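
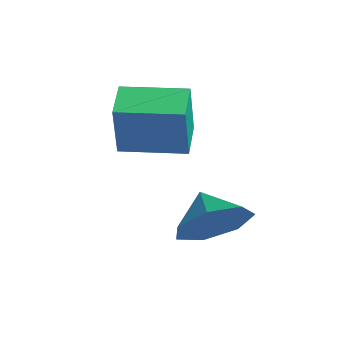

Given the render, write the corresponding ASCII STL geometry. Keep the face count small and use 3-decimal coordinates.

solid 
facet normal -0.572 -0.819 -0.040
outer loop
vertex -2.778 -2.555 1.783
vertex -3.707 -1.914 1.938
vertex -2.927 -2.37 0.13
endloop
endfacet
facet normal 0.816 -0.562 -0.136
outer loop
vertex -1.893 -0.886 0.202
vertex -2.778 -2.555 1.783
vertex -2.927 -2.37 0.13
endloop
endfacet
facet normal -0.572 -0.820 -0.040
outer loop
vertex -2.927 -2.37 0.13
vertex -3.707 -1.914 1.938
vertex -3.857 -1.729 0.285
endloop
endfacet
facet normal -0.089 0.110 -0.990
outer loop
vertex -3.857 -1.729 0.285
vertex -1.893 -0.886 0.202
vertex -2.927 -2.37 0.13
endloop
endfacet
facet normal 0.089 -0.110 0.990
outer loop
vertex -2.778 -2.555 1.783
vertex -2.673 -0.43 2.01
vertex -3.707 -1.914 1.938
endloop
endfacet
facet normal 0.816 -0.562 -0.137
outer loop
vertex -1.743 -1.071 1.855
vertex -2.778 -2.555 1.783
vertex -1.893 -0.886 0.202
endloop
endfacet
facet normal 0.089 -0.110 0.990
outer loop
vertex -1.743 -1.071 1.855
vertex -2.673 -0.43 2.01
vertex -2.778 -2.555 1.783
endloop
endfacet
facet normal -0.816 0.562 0.137
outer loop
vertex -3.707 -1.914 1.938
vertex -2.673 -0.43 2.01
vertex -3.857 -1.729 0.285
endloop
endfacet
facet normal -0.089 0.110 -0.990
outer loop
vertex -2.822 -0.245 0.357
vertex -1.893 -0.886 0.202
vertex -3.857 -1.729 0.285
endloop
endfacet
facet normal -0.816 0.562 0.136
outer loop
vertex -3.857 -1.729 0.285
vertex -2.673 -0.43 2.01
vertex -2.822 -0.245 0.357
endloop
endfacet
facet normal 0.572 0.819 0.040
outer loop
vertex -2.822 -0.245 0.357
vertex -1.743 -1.071 1.855
vertex -1.893 -0.886 0.202
endloop
endfacet
facet normal 0.572 0.820 0.040
outer loop
vertex -2.673 -0.43 2.01
vertex -1.743 -1.071 1.855
vertex -2.822 -0.245 0.357
endloop
endfacet
facet normal 0.895 -0.122 -0.428
outer loop
vertex 0.189 -1.519 -0.297
vertex -0.188 -1.097 -1.206
vertex 0.275 -0.598 -0.38
endloop
endfacet
facet normal -0.262 0.111 0.959
outer loop
vertex 0.189 -1.519 -0.297
vertex 0.275 -0.598 -0.38
vertex -1.172 -0.963 -0.734
endloop
endfacet
facet normal 0.896 -0.123 -0.428
outer loop
vertex 0.275 -0.598 -0.38
vertex -0.188 -1.097 -1.206
vertex 0.013 -0.053 -1.085
endloop
endfacet
facet normal -0.332 0.683 0.651
outer loop
vertex 0.275 -0.598 -0.38
vertex 0.013 -0.053 -1.085
vertex -1.172 -0.963 -0.734
endloop
endfacet
facet normal 0.895 -0.123 -0.429
outer loop
vertex 0.013 -0.053 -1.085
vertex -0.188 -1.097 -1.206
vertex -0.401 -0.295 -1.88
endloop
endfacet
facet normal -0.595 0.801 0.066
outer loop
vertex 0.013 -0.053 -1.085
vertex -0.401 -0.295 -1.88
vertex -1.172 -0.963 -0.734
endloop
endfacet
facet normal 0.895 -0.122 -0.428
outer loop
vertex -0.401 -0.295 -1.88
vertex -0.188 -1.097 -1.206
vertex -0.654 -1.14 -2.168
endloop
endfacet
facet normal -0.855 0.377 -0.355
outer loop
vertex -0.401 -0.295 -1.88
vertex -0.654 -1.14 -2.168
vertex -1.172 -0.963 -0.734
endloop
endfacet
facet normal 0.895 -0.122 -0.428
outer loop
vertex -0.654 -1.14 -2.168
vertex -0.188 -1.097 -1.206
vertex -0.556 -1.954 -1.731
endloop
endfacet
facet normal -0.916 -0.270 -0.297
outer loop
vertex -0.654 -1.14 -2.168
vertex -0.556 -1.954 -1.731
vertex -1.172 -0.963 -0.734
endloop
endfacet
facet normal 0.895 -0.122 -0.429
outer loop
vertex -0.556 -1.954 -1.731
vertex -0.188 -1.097 -1.206
vertex -0.18 -2.122 -0.898
endloop
endfacet
facet normal -0.731 -0.653 0.198
outer loop
vertex -0.556 -1.954 -1.731
vertex -0.18 -2.122 -0.898
vertex -1.172 -0.963 -0.734
endloop
endfacet
facet normal 0.896 -0.122 -0.428
outer loop
vertex -0.18 -2.122 -0.898
vertex -0.188 -1.097 -1.206
vertex 0.189 -1.519 -0.297
endloop
endfacet
facet normal -0.441 -0.484 0.756
outer loop
vertex -0.18 -2.122 -0.898
vertex 0.189 -1.519 -0.297
vertex -1.172 -0.963 -0.734
endloop
endfacet

endsolid


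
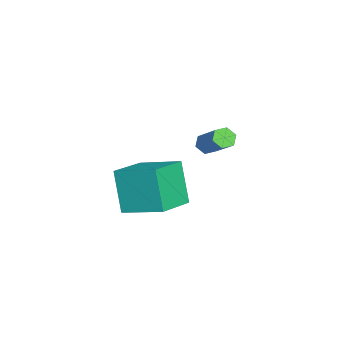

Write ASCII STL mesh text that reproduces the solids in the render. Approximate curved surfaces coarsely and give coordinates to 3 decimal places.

solid 
facet normal -0.637 -0.434 -0.637
outer loop
vertex -0.651 -2.842 -3.774
vertex -0.937 -2.432 -3.767
vertex -0.57 -2.476 -4.104
endloop
endfacet
facet normal 0.753 -0.525 -0.397
outer loop
vertex -0.651 -2.842 -3.774
vertex -0.57 -2.476 -4.104
vertex 0.503 -2.058 -2.62
endloop
endfacet
facet normal 0.754 -0.523 -0.398
outer loop
vertex 0.503 -2.058 -2.62
vertex -0.57 -2.476 -4.104
vertex 0.583 -1.691 -2.951
endloop
endfacet
facet normal 0.638 0.434 0.636
outer loop
vertex 0.503 -2.058 -2.62
vertex 0.583 -1.691 -2.951
vertex 0.217 -1.648 -2.613
endloop
endfacet
facet normal -0.637 -0.434 -0.637
outer loop
vertex -0.57 -2.476 -4.104
vertex -0.937 -2.432 -3.767
vertex -0.856 -2.066 -4.097
endloop
endfacet
facet normal 0.516 0.373 -0.771
outer loop
vertex -0.57 -2.476 -4.104
vertex -0.856 -2.066 -4.097
vertex 0.583 -1.691 -2.951
endloop
endfacet
facet normal 0.517 0.372 -0.771
outer loop
vertex 0.583 -1.691 -2.951
vertex -0.856 -2.066 -4.097
vertex 0.298 -1.281 -2.944
endloop
endfacet
facet normal 0.638 0.433 0.636
outer loop
vertex 0.583 -1.691 -2.951
vertex 0.298 -1.281 -2.944
vertex 0.217 -1.648 -2.613
endloop
endfacet
facet normal -0.637 -0.434 -0.637
outer loop
vertex -0.856 -2.066 -4.097
vertex -0.937 -2.432 -3.767
vertex -1.223 -2.022 -3.76
endloop
endfacet
facet normal -0.236 0.897 -0.374
outer loop
vertex -0.856 -2.066 -4.097
vertex -1.223 -2.022 -3.76
vertex 0.298 -1.281 -2.944
endloop
endfacet
facet normal -0.238 0.897 -0.372
outer loop
vertex 0.298 -1.281 -2.944
vertex -1.223 -2.022 -3.76
vertex -0.069 -1.238 -2.606
endloop
endfacet
facet normal 0.637 0.434 0.637
outer loop
vertex 0.298 -1.281 -2.944
vertex -0.069 -1.238 -2.606
vertex 0.217 -1.648 -2.613
endloop
endfacet
facet normal -0.638 -0.434 -0.636
outer loop
vertex -1.223 -2.022 -3.76
vertex -0.937 -2.432 -3.767
vertex -1.303 -2.389 -3.429
endloop
endfacet
facet normal -0.754 0.523 0.398
outer loop
vertex -1.223 -2.022 -3.76
vertex -1.303 -2.389 -3.429
vertex -0.069 -1.238 -2.606
endloop
endfacet
facet normal -0.754 0.524 0.397
outer loop
vertex -0.069 -1.238 -2.606
vertex -1.303 -2.389 -3.429
vertex -0.15 -1.604 -2.276
endloop
endfacet
facet normal 0.637 0.434 0.637
outer loop
vertex -0.069 -1.238 -2.606
vertex -0.15 -1.604 -2.276
vertex 0.217 -1.648 -2.613
endloop
endfacet
facet normal -0.638 -0.433 -0.636
outer loop
vertex -1.303 -2.389 -3.429
vertex -0.937 -2.432 -3.767
vertex -1.018 -2.799 -3.436
endloop
endfacet
facet normal -0.517 -0.373 0.771
outer loop
vertex -1.303 -2.389 -3.429
vertex -1.018 -2.799 -3.436
vertex -0.15 -1.604 -2.276
endloop
endfacet
facet normal -0.516 -0.373 0.771
outer loop
vertex -0.15 -1.604 -2.276
vertex -1.018 -2.799 -3.436
vertex 0.136 -2.014 -2.283
endloop
endfacet
facet normal 0.637 0.434 0.637
outer loop
vertex -0.15 -1.604 -2.276
vertex 0.136 -2.014 -2.283
vertex 0.217 -1.648 -2.613
endloop
endfacet
facet normal -0.637 -0.434 -0.637
outer loop
vertex -1.018 -2.799 -3.436
vertex -0.937 -2.432 -3.767
vertex -0.651 -2.842 -3.774
endloop
endfacet
facet normal 0.238 -0.897 0.373
outer loop
vertex -1.018 -2.799 -3.436
vertex -0.651 -2.842 -3.774
vertex 0.136 -2.014 -2.283
endloop
endfacet
facet normal 0.236 -0.897 0.374
outer loop
vertex 0.136 -2.014 -2.283
vertex -0.651 -2.842 -3.774
vertex 0.503 -2.058 -2.62
endloop
endfacet
facet normal 0.637 0.434 0.637
outer loop
vertex 0.136 -2.014 -2.283
vertex 0.503 -2.058 -2.62
vertex 0.217 -1.648 -2.613
endloop
endfacet
facet normal -0.863 0.420 -0.280
outer loop
vertex 2.053 -4.529 -3.048
vertex 2.626 -2.938 -2.429
vertex 2.789 -4.139 -4.733
endloop
endfacet
facet normal -0.319 -0.883 -0.344
outer loop
vertex 4.274 -4.862 -4.251
vertex 2.053 -4.529 -3.048
vertex 2.789 -4.139 -4.733
endloop
endfacet
facet normal -0.863 0.421 -0.280
outer loop
vertex 2.789 -4.139 -4.733
vertex 2.626 -2.938 -2.429
vertex 3.363 -2.549 -4.114
endloop
endfacet
facet normal 0.392 0.207 -0.896
outer loop
vertex 3.363 -2.549 -4.114
vertex 4.274 -4.862 -4.251
vertex 2.789 -4.139 -4.733
endloop
endfacet
facet normal -0.392 -0.208 0.896
outer loop
vertex 2.053 -4.529 -3.048
vertex 4.111 -3.661 -1.947
vertex 2.626 -2.938 -2.429
endloop
endfacet
facet normal -0.318 -0.884 -0.343
outer loop
vertex 3.537 -5.251 -2.566
vertex 2.053 -4.529 -3.048
vertex 4.274 -4.862 -4.251
endloop
endfacet
facet normal -0.392 -0.207 0.896
outer loop
vertex 3.537 -5.251 -2.566
vertex 4.111 -3.661 -1.947
vertex 2.053 -4.529 -3.048
endloop
endfacet
facet normal 0.319 0.883 0.343
outer loop
vertex 2.626 -2.938 -2.429
vertex 4.111 -3.661 -1.947
vertex 3.363 -2.549 -4.114
endloop
endfacet
facet normal 0.392 0.207 -0.896
outer loop
vertex 4.847 -3.271 -3.632
vertex 4.274 -4.862 -4.251
vertex 3.363 -2.549 -4.114
endloop
endfacet
facet normal 0.318 0.884 0.344
outer loop
vertex 3.363 -2.549 -4.114
vertex 4.111 -3.661 -1.947
vertex 4.847 -3.271 -3.632
endloop
endfacet
facet normal 0.863 -0.420 0.281
outer loop
vertex 4.847 -3.271 -3.632
vertex 3.537 -5.251 -2.566
vertex 4.274 -4.862 -4.251
endloop
endfacet
facet normal 0.863 -0.420 0.280
outer loop
vertex 4.111 -3.661 -1.947
vertex 3.537 -5.251 -2.566
vertex 4.847 -3.271 -3.632
endloop
endfacet

endsolid


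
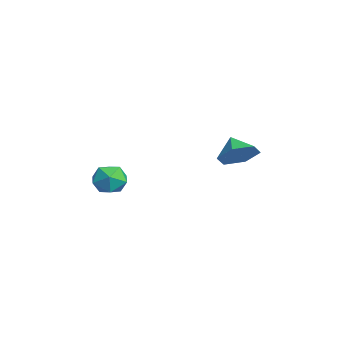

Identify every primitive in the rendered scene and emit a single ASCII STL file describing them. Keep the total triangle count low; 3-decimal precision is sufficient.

solid 
facet normal -0.866 0.499 -0.007
outer loop
vertex 1.844 -1.961 -1.119
vertex 1.827 -1.977 -0.163
vertex 2.249 -1.251 -0.622
endloop
endfacet
facet normal -0.470 0.670 -0.574
outer loop
vertex 1.844 -1.961 -1.119
vertex 2.249 -1.251 -0.622
vertex 2.688 -1.605 -1.395
endloop
endfacet
facet normal -0.337 0.071 -0.939
outer loop
vertex 1.844 -1.961 -1.119
vertex 2.688 -1.605 -1.395
vertex 2.538 -2.55 -1.413
endloop
endfacet
facet normal -0.651 -0.469 -0.596
outer loop
vertex 1.844 -1.961 -1.119
vertex 2.538 -2.55 -1.413
vertex 2.006 -2.779 -0.652
endloop
endfacet
facet normal -0.978 -0.206 -0.021
outer loop
vertex 1.844 -1.961 -1.119
vertex 2.006 -2.779 -0.652
vertex 1.827 -1.977 -0.163
endloop
endfacet
facet normal 0.152 0.928 -0.339
outer loop
vertex 2.688 -1.605 -1.395
vertex 2.249 -1.251 -0.622
vertex 3.194 -1.401 -0.608
endloop
endfacet
facet normal -0.490 0.651 0.580
outer loop
vertex 2.249 -1.251 -0.622
vertex 1.827 -1.977 -0.163
vertex 2.662 -1.63 0.153
endloop
endfacet
facet normal -0.670 -0.490 0.558
outer loop
vertex 1.827 -1.977 -0.163
vertex 2.006 -2.779 -0.652
vertex 2.512 -2.575 0.135
endloop
endfacet
facet normal -0.140 -0.917 -0.374
outer loop
vertex 2.006 -2.779 -0.652
vertex 2.538 -2.55 -1.413
vertex 2.951 -2.929 -0.638
endloop
endfacet
facet normal 0.368 -0.041 -0.929
outer loop
vertex 2.538 -2.55 -1.413
vertex 2.688 -1.605 -1.395
vertex 3.373 -2.203 -1.097
endloop
endfacet
facet normal 0.651 0.469 0.596
outer loop
vertex 3.356 -2.219 -0.141
vertex 3.194 -1.401 -0.608
vertex 2.662 -1.63 0.153
endloop
endfacet
facet normal 0.337 -0.071 0.939
outer loop
vertex 3.356 -2.219 -0.141
vertex 2.662 -1.63 0.153
vertex 2.512 -2.575 0.135
endloop
endfacet
facet normal 0.470 -0.670 0.574
outer loop
vertex 3.356 -2.219 -0.141
vertex 2.512 -2.575 0.135
vertex 2.951 -2.929 -0.638
endloop
endfacet
facet normal 0.866 -0.499 0.007
outer loop
vertex 3.356 -2.219 -0.141
vertex 2.951 -2.929 -0.638
vertex 3.373 -2.203 -1.097
endloop
endfacet
facet normal 0.978 0.206 0.021
outer loop
vertex 3.356 -2.219 -0.141
vertex 3.373 -2.203 -1.097
vertex 3.194 -1.401 -0.608
endloop
endfacet
facet normal 0.140 0.917 0.374
outer loop
vertex 2.662 -1.63 0.153
vertex 3.194 -1.401 -0.608
vertex 2.249 -1.251 -0.622
endloop
endfacet
facet normal -0.368 0.041 0.929
outer loop
vertex 2.512 -2.575 0.135
vertex 2.662 -1.63 0.153
vertex 1.827 -1.977 -0.163
endloop
endfacet
facet normal -0.152 -0.928 0.339
outer loop
vertex 2.951 -2.929 -0.638
vertex 2.512 -2.575 0.135
vertex 2.006 -2.779 -0.652
endloop
endfacet
facet normal 0.490 -0.651 -0.580
outer loop
vertex 3.373 -2.203 -1.097
vertex 2.951 -2.929 -0.638
vertex 2.538 -2.55 -1.413
endloop
endfacet
facet normal 0.670 0.490 -0.558
outer loop
vertex 3.194 -1.401 -0.608
vertex 3.373 -2.203 -1.097
vertex 2.688 -1.605 -1.395
endloop
endfacet
facet normal 0.768 0.125 -0.628
outer loop
vertex 4.484 3.14 1.591
vertex 3.84 3.618 0.898
vertex 4.347 4.19 1.633
endloop
endfacet
facet normal 0.050 -0.033 0.998
outer loop
vertex 4.484 3.14 1.591
vertex 4.347 4.19 1.633
vertex 2.88 3.462 1.682
endloop
endfacet
facet normal 0.769 0.125 -0.627
outer loop
vertex 4.347 4.19 1.633
vertex 3.84 3.618 0.898
vertex 3.703 4.668 0.939
endloop
endfacet
facet normal -0.293 0.638 0.712
outer loop
vertex 4.347 4.19 1.633
vertex 3.703 4.668 0.939
vertex 2.88 3.462 1.682
endloop
endfacet
facet normal 0.769 0.125 -0.627
outer loop
vertex 3.703 4.668 0.939
vertex 3.84 3.618 0.898
vertex 3.197 4.096 0.205
endloop
endfacet
facet normal -0.798 0.597 0.085
outer loop
vertex 3.703 4.668 0.939
vertex 3.197 4.096 0.205
vertex 2.88 3.462 1.682
endloop
endfacet
facet normal 0.769 0.125 -0.627
outer loop
vertex 3.197 4.096 0.205
vertex 3.84 3.618 0.898
vertex 3.334 3.046 0.163
endloop
endfacet
facet normal -0.960 -0.115 -0.255
outer loop
vertex 3.197 4.096 0.205
vertex 3.334 3.046 0.163
vertex 2.88 3.462 1.682
endloop
endfacet
facet normal 0.769 0.126 -0.627
outer loop
vertex 3.334 3.046 0.163
vertex 3.84 3.618 0.898
vertex 3.978 2.568 0.857
endloop
endfacet
facet normal -0.617 -0.786 0.031
outer loop
vertex 3.334 3.046 0.163
vertex 3.978 2.568 0.857
vertex 2.88 3.462 1.682
endloop
endfacet
facet normal 0.768 0.125 -0.628
outer loop
vertex 3.978 2.568 0.857
vertex 3.84 3.618 0.898
vertex 4.484 3.14 1.591
endloop
endfacet
facet normal -0.112 -0.745 0.658
outer loop
vertex 3.978 2.568 0.857
vertex 4.484 3.14 1.591
vertex 2.88 3.462 1.682
endloop
endfacet

endsolid


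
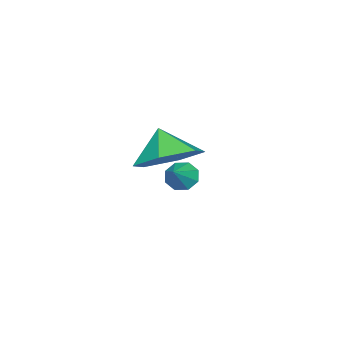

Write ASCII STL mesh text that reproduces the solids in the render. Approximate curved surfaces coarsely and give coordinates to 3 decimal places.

solid 
facet normal 0.368 0.503 -0.782
outer loop
vertex 2.019 3.339 1.432
vertex 1.218 4.044 1.508
vertex 2.129 4.21 2.044
endloop
endfacet
facet normal 0.481 -0.544 0.688
outer loop
vertex 2.019 3.339 1.432
vertex 2.129 4.21 2.044
vertex 0.802 3.476 2.392
endloop
endfacet
facet normal 0.368 0.503 -0.782
outer loop
vertex 2.129 4.21 2.044
vertex 1.218 4.044 1.508
vertex 1.328 4.915 2.12
endloop
endfacet
facet normal 0.193 0.114 0.975
outer loop
vertex 2.129 4.21 2.044
vertex 1.328 4.915 2.12
vertex 0.802 3.476 2.392
endloop
endfacet
facet normal 0.368 0.503 -0.782
outer loop
vertex 1.328 4.915 2.12
vertex 1.218 4.044 1.508
vertex 0.417 4.749 1.584
endloop
endfacet
facet normal -0.522 0.339 0.783
outer loop
vertex 1.328 4.915 2.12
vertex 0.417 4.749 1.584
vertex 0.802 3.476 2.392
endloop
endfacet
facet normal 0.369 0.503 -0.782
outer loop
vertex 0.417 4.749 1.584
vertex 1.218 4.044 1.508
vertex 0.307 3.879 0.972
endloop
endfacet
facet normal -0.948 -0.094 0.304
outer loop
vertex 0.417 4.749 1.584
vertex 0.307 3.879 0.972
vertex 0.802 3.476 2.392
endloop
endfacet
facet normal 0.369 0.503 -0.782
outer loop
vertex 0.307 3.879 0.972
vertex 1.218 4.044 1.508
vertex 1.108 3.173 0.896
endloop
endfacet
facet normal -0.660 -0.751 0.017
outer loop
vertex 0.307 3.879 0.972
vertex 1.108 3.173 0.896
vertex 0.802 3.476 2.392
endloop
endfacet
facet normal 0.368 0.503 -0.782
outer loop
vertex 1.108 3.173 0.896
vertex 1.218 4.044 1.508
vertex 2.019 3.339 1.432
endloop
endfacet
facet normal 0.055 -0.976 0.209
outer loop
vertex 1.108 3.173 0.896
vertex 2.019 3.339 1.432
vertex 0.802 3.476 2.392
endloop
endfacet
facet normal -0.781 -0.129 -0.612
outer loop
vertex -2.095 2.913 -1.753
vertex -2.328 2.564 -1.382
vertex -2.348 3.117 -1.473
endloop
endfacet
facet normal 0.538 0.834 -0.122
outer loop
vertex -2.095 2.913 -1.753
vertex -2.348 3.117 -1.473
vertex -1.532 2.696 -0.758
endloop
endfacet
facet normal -0.781 -0.129 -0.611
outer loop
vertex -2.348 3.117 -1.473
vertex -2.328 2.564 -1.382
vertex -2.589 2.996 -1.139
endloop
endfacet
facet normal 0.110 0.906 0.408
outer loop
vertex -2.348 3.117 -1.473
vertex -2.589 2.996 -1.139
vertex -1.532 2.696 -0.758
endloop
endfacet
facet normal -0.780 -0.127 -0.612
outer loop
vertex -2.589 2.996 -1.139
vertex -2.328 2.564 -1.382
vertex -2.678 2.623 -0.948
endloop
endfacet
facet normal -0.173 0.481 0.859
outer loop
vertex -2.589 2.996 -1.139
vertex -2.678 2.623 -0.948
vertex -1.532 2.696 -0.758
endloop
endfacet
facet normal -0.780 -0.129 -0.612
outer loop
vertex -2.678 2.623 -0.948
vertex -2.328 2.564 -1.382
vertex -2.561 2.215 -1.011
endloop
endfacet
facet normal -0.149 -0.192 0.970
outer loop
vertex -2.678 2.623 -0.948
vertex -2.561 2.215 -1.011
vertex -1.532 2.696 -0.758
endloop
endfacet
facet normal -0.781 -0.129 -0.612
outer loop
vertex -2.561 2.215 -1.011
vertex -2.328 2.564 -1.382
vertex -2.308 2.012 -1.291
endloop
endfacet
facet normal 0.170 -0.718 0.674
outer loop
vertex -2.561 2.215 -1.011
vertex -2.308 2.012 -1.291
vertex -1.532 2.696 -0.758
endloop
endfacet
facet normal -0.781 -0.129 -0.611
outer loop
vertex -2.308 2.012 -1.291
vertex -2.328 2.564 -1.382
vertex -2.067 2.132 -1.624
endloop
endfacet
facet normal 0.596 -0.790 0.146
outer loop
vertex -2.308 2.012 -1.291
vertex -2.067 2.132 -1.624
vertex -1.532 2.696 -0.758
endloop
endfacet
facet normal -0.781 -0.130 -0.611
outer loop
vertex -2.067 2.132 -1.624
vertex -2.328 2.564 -1.382
vertex -1.979 2.506 -1.816
endloop
endfacet
facet normal 0.880 -0.364 -0.306
outer loop
vertex -2.067 2.132 -1.624
vertex -1.979 2.506 -1.816
vertex -1.532 2.696 -0.758
endloop
endfacet
facet normal -0.781 -0.128 -0.611
outer loop
vertex -1.979 2.506 -1.816
vertex -2.328 2.564 -1.382
vertex -2.095 2.913 -1.753
endloop
endfacet
facet normal 0.855 0.308 -0.417
outer loop
vertex -1.979 2.506 -1.816
vertex -2.095 2.913 -1.753
vertex -1.532 2.696 -0.758
endloop
endfacet

endsolid


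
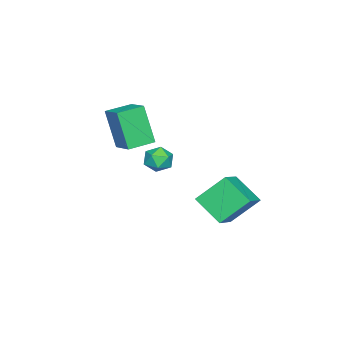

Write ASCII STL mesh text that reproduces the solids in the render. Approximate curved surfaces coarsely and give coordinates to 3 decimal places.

solid 
facet normal -0.179 0.978 0.108
outer loop
vertex 2.357 -1.104 0.552
vertex 1.813 -1.261 1.07
vertex 2.539 -1.153 1.297
endloop
endfacet
facet normal 0.504 0.861 -0.067
outer loop
vertex 2.357 -1.104 0.552
vertex 2.539 -1.153 1.297
vertex 3.0 -1.464 0.767
endloop
endfacet
facet normal 0.516 0.512 -0.687
outer loop
vertex 2.357 -1.104 0.552
vertex 3.0 -1.464 0.767
vertex 2.56 -1.762 0.214
endloop
endfacet
facet normal -0.160 0.412 -0.897
outer loop
vertex 2.357 -1.104 0.552
vertex 2.56 -1.762 0.214
vertex 1.826 -1.637 0.402
endloop
endfacet
facet normal -0.588 0.700 -0.405
outer loop
vertex 2.357 -1.104 0.552
vertex 1.826 -1.637 0.402
vertex 1.813 -1.261 1.07
endloop
endfacet
facet normal 0.790 0.436 0.431
outer loop
vertex 3.0 -1.464 0.767
vertex 2.539 -1.153 1.297
vertex 2.854 -1.843 1.418
endloop
endfacet
facet normal -0.316 0.625 0.714
outer loop
vertex 2.539 -1.153 1.297
vertex 1.813 -1.261 1.07
vertex 2.12 -1.718 1.606
endloop
endfacet
facet normal -0.978 0.175 -0.117
outer loop
vertex 1.813 -1.261 1.07
vertex 1.826 -1.637 0.402
vertex 1.68 -2.016 1.053
endloop
endfacet
facet normal -0.283 -0.290 -0.914
outer loop
vertex 1.826 -1.637 0.402
vertex 2.56 -1.762 0.214
vertex 2.141 -2.327 0.523
endloop
endfacet
facet normal 0.809 -0.130 -0.574
outer loop
vertex 2.56 -1.762 0.214
vertex 3.0 -1.464 0.767
vertex 2.867 -2.219 0.75
endloop
endfacet
facet normal 0.160 -0.412 0.897
outer loop
vertex 2.323 -2.376 1.268
vertex 2.854 -1.843 1.418
vertex 2.12 -1.718 1.606
endloop
endfacet
facet normal -0.516 -0.512 0.687
outer loop
vertex 2.323 -2.376 1.268
vertex 2.12 -1.718 1.606
vertex 1.68 -2.016 1.053
endloop
endfacet
facet normal -0.504 -0.861 0.067
outer loop
vertex 2.323 -2.376 1.268
vertex 1.68 -2.016 1.053
vertex 2.141 -2.327 0.523
endloop
endfacet
facet normal 0.179 -0.978 -0.108
outer loop
vertex 2.323 -2.376 1.268
vertex 2.141 -2.327 0.523
vertex 2.867 -2.219 0.75
endloop
endfacet
facet normal 0.588 -0.700 0.405
outer loop
vertex 2.323 -2.376 1.268
vertex 2.867 -2.219 0.75
vertex 2.854 -1.843 1.418
endloop
endfacet
facet normal 0.283 0.290 0.914
outer loop
vertex 2.12 -1.718 1.606
vertex 2.854 -1.843 1.418
vertex 2.539 -1.153 1.297
endloop
endfacet
facet normal -0.809 0.130 0.574
outer loop
vertex 1.68 -2.016 1.053
vertex 2.12 -1.718 1.606
vertex 1.813 -1.261 1.07
endloop
endfacet
facet normal -0.790 -0.436 -0.431
outer loop
vertex 2.141 -2.327 0.523
vertex 1.68 -2.016 1.053
vertex 1.826 -1.637 0.402
endloop
endfacet
facet normal 0.316 -0.625 -0.714
outer loop
vertex 2.867 -2.219 0.75
vertex 2.141 -2.327 0.523
vertex 2.56 -1.762 0.214
endloop
endfacet
facet normal 0.978 -0.175 0.117
outer loop
vertex 2.854 -1.843 1.418
vertex 2.867 -2.219 0.75
vertex 3.0 -1.464 0.767
endloop
endfacet
facet normal -0.397 0.607 0.688
outer loop
vertex 1.37 1.107 -0.095
vertex 1.831 2.504 -1.062
vertex -0.081 1.044 -0.877
endloop
endfacet
facet normal -0.262 -0.794 0.549
outer loop
vertex 0.669 -0.104 -2.178
vertex 1.37 1.107 -0.095
vertex -0.081 1.044 -0.877
endloop
endfacet
facet normal -0.397 0.607 0.688
outer loop
vertex -0.081 1.044 -0.877
vertex 1.831 2.504 -1.062
vertex 0.379 2.441 -1.844
endloop
endfacet
facet normal -0.880 -0.038 -0.474
outer loop
vertex 0.379 2.441 -1.844
vertex 0.669 -0.104 -2.178
vertex -0.081 1.044 -0.877
endloop
endfacet
facet normal 0.880 0.038 0.474
outer loop
vertex 1.37 1.107 -0.095
vertex 2.581 1.356 -2.363
vertex 1.831 2.504 -1.062
endloop
endfacet
facet normal -0.261 -0.794 0.549
outer loop
vertex 2.121 -0.041 -1.396
vertex 1.37 1.107 -0.095
vertex 0.669 -0.104 -2.178
endloop
endfacet
facet normal 0.880 0.038 0.474
outer loop
vertex 2.121 -0.041 -1.396
vertex 2.581 1.356 -2.363
vertex 1.37 1.107 -0.095
endloop
endfacet
facet normal 0.261 0.794 -0.549
outer loop
vertex 1.831 2.504 -1.062
vertex 2.581 1.356 -2.363
vertex 0.379 2.441 -1.844
endloop
endfacet
facet normal -0.880 -0.038 -0.474
outer loop
vertex 1.13 1.293 -3.145
vertex 0.669 -0.104 -2.178
vertex 0.379 2.441 -1.844
endloop
endfacet
facet normal 0.262 0.794 -0.549
outer loop
vertex 0.379 2.441 -1.844
vertex 2.581 1.356 -2.363
vertex 1.13 1.293 -3.145
endloop
endfacet
facet normal 0.397 -0.607 -0.688
outer loop
vertex 1.13 1.293 -3.145
vertex 2.121 -0.041 -1.396
vertex 0.669 -0.104 -2.178
endloop
endfacet
facet normal 0.397 -0.607 -0.688
outer loop
vertex 2.581 1.356 -2.363
vertex 2.121 -0.041 -1.396
vertex 1.13 1.293 -3.145
endloop
endfacet
facet normal -0.795 0.602 0.076
outer loop
vertex -0.186 -4.256 2.66
vertex 0.632 -3.24 3.169
vertex 0.171 -3.53 0.636
endloop
endfacet
facet normal -0.584 -0.726 -0.363
outer loop
vertex 1.268 -4.36 0.531
vertex -0.186 -4.256 2.66
vertex 0.171 -3.53 0.636
endloop
endfacet
facet normal -0.795 0.602 0.076
outer loop
vertex 0.171 -3.53 0.636
vertex 0.632 -3.24 3.169
vertex 0.989 -2.513 1.145
endloop
endfacet
facet normal 0.163 0.333 -0.929
outer loop
vertex 0.989 -2.513 1.145
vertex 1.268 -4.36 0.531
vertex 0.171 -3.53 0.636
endloop
endfacet
facet normal -0.163 -0.334 0.928
outer loop
vertex -0.186 -4.256 2.66
vertex 1.729 -4.07 3.064
vertex 0.632 -3.24 3.169
endloop
endfacet
facet normal -0.584 -0.725 -0.364
outer loop
vertex 0.911 -5.087 2.555
vertex -0.186 -4.256 2.66
vertex 1.268 -4.36 0.531
endloop
endfacet
facet normal -0.164 -0.333 0.929
outer loop
vertex 0.911 -5.087 2.555
vertex 1.729 -4.07 3.064
vertex -0.186 -4.256 2.66
endloop
endfacet
facet normal 0.584 0.726 0.364
outer loop
vertex 0.632 -3.24 3.169
vertex 1.729 -4.07 3.064
vertex 0.989 -2.513 1.145
endloop
endfacet
facet normal 0.164 0.333 -0.928
outer loop
vertex 2.086 -3.344 1.04
vertex 1.268 -4.36 0.531
vertex 0.989 -2.513 1.145
endloop
endfacet
facet normal 0.584 0.726 0.363
outer loop
vertex 0.989 -2.513 1.145
vertex 1.729 -4.07 3.064
vertex 2.086 -3.344 1.04
endloop
endfacet
facet normal 0.795 -0.602 -0.076
outer loop
vertex 2.086 -3.344 1.04
vertex 0.911 -5.087 2.555
vertex 1.268 -4.36 0.531
endloop
endfacet
facet normal 0.795 -0.602 -0.076
outer loop
vertex 1.729 -4.07 3.064
vertex 0.911 -5.087 2.555
vertex 2.086 -3.344 1.04
endloop
endfacet

endsolid


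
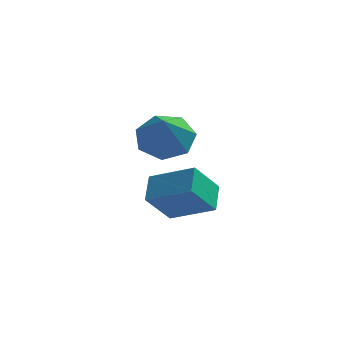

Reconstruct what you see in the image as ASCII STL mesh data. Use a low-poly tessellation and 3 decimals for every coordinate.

solid 
facet normal -0.123 0.718 -0.685
outer loop
vertex -1.584 2.603 1.557
vertex -2.381 2.943 2.057
vertex -1.421 3.206 2.16
endloop
endfacet
facet normal 0.926 -0.361 0.111
outer loop
vertex -1.584 2.603 1.557
vertex -1.421 3.206 2.16
vertex -2.159 1.657 3.283
endloop
endfacet
facet normal -0.124 0.719 -0.684
outer loop
vertex -1.421 3.206 2.16
vertex -2.381 2.943 2.057
vertex -1.981 3.61 2.686
endloop
endfacet
facet normal 0.729 0.138 0.670
outer loop
vertex -1.421 3.206 2.16
vertex -1.981 3.61 2.686
vertex -2.159 1.657 3.283
endloop
endfacet
facet normal -0.123 0.719 -0.684
outer loop
vertex -1.981 3.61 2.686
vertex -2.381 2.943 2.057
vertex -2.842 3.512 2.738
endloop
endfacet
facet normal 0.025 0.290 0.957
outer loop
vertex -1.981 3.61 2.686
vertex -2.842 3.512 2.738
vertex -2.159 1.657 3.283
endloop
endfacet
facet normal -0.124 0.718 -0.684
outer loop
vertex -2.842 3.512 2.738
vertex -2.381 2.943 2.057
vertex -3.355 2.985 2.278
endloop
endfacet
facet normal -0.656 -0.020 0.754
outer loop
vertex -2.842 3.512 2.738
vertex -3.355 2.985 2.278
vertex -2.159 1.657 3.283
endloop
endfacet
facet normal -0.124 0.719 -0.684
outer loop
vertex -3.355 2.985 2.278
vertex -2.381 2.943 2.057
vertex -3.135 2.427 1.652
endloop
endfacet
facet normal -0.801 -0.558 0.216
outer loop
vertex -3.355 2.985 2.278
vertex -3.135 2.427 1.652
vertex -2.159 1.657 3.283
endloop
endfacet
facet normal -0.124 0.718 -0.685
outer loop
vertex -3.135 2.427 1.652
vertex -2.381 2.943 2.057
vertex -2.347 2.257 1.331
endloop
endfacet
facet normal -0.302 -0.919 -0.253
outer loop
vertex -3.135 2.427 1.652
vertex -2.347 2.257 1.331
vertex -2.159 1.657 3.283
endloop
endfacet
facet normal -0.123 0.718 -0.685
outer loop
vertex -2.347 2.257 1.331
vertex -2.381 2.943 2.057
vertex -1.584 2.603 1.557
endloop
endfacet
facet normal 0.466 -0.832 -0.301
outer loop
vertex -2.347 2.257 1.331
vertex -1.584 2.603 1.557
vertex -2.159 1.657 3.283
endloop
endfacet
facet normal -0.421 -0.517 0.745
outer loop
vertex -1.614 3.884 0.365
vertex -3.205 4.188 -0.323
vertex -1.528 2.911 -0.261
endloop
endfacet
facet normal 0.904 -0.172 0.391
outer loop
vertex -0.875 3.712 -1.417
vertex -1.614 3.884 0.365
vertex -1.528 2.911 -0.261
endloop
endfacet
facet normal -0.421 -0.517 0.745
outer loop
vertex -1.528 2.911 -0.261
vertex -3.205 4.188 -0.323
vertex -3.119 3.215 -0.95
endloop
endfacet
facet normal 0.073 -0.839 -0.540
outer loop
vertex -3.119 3.215 -0.95
vertex -0.875 3.712 -1.417
vertex -1.528 2.911 -0.261
endloop
endfacet
facet normal -0.073 0.839 0.540
outer loop
vertex -1.614 3.884 0.365
vertex -2.552 4.989 -1.479
vertex -3.205 4.188 -0.323
endloop
endfacet
facet normal 0.904 -0.172 0.391
outer loop
vertex -0.961 4.685 -0.79
vertex -1.614 3.884 0.365
vertex -0.875 3.712 -1.417
endloop
endfacet
facet normal -0.074 0.839 0.540
outer loop
vertex -0.961 4.685 -0.79
vertex -2.552 4.989 -1.479
vertex -1.614 3.884 0.365
endloop
endfacet
facet normal -0.904 0.172 -0.391
outer loop
vertex -3.205 4.188 -0.323
vertex -2.552 4.989 -1.479
vertex -3.119 3.215 -0.95
endloop
endfacet
facet normal 0.073 -0.838 -0.540
outer loop
vertex -2.466 4.016 -2.105
vertex -0.875 3.712 -1.417
vertex -3.119 3.215 -0.95
endloop
endfacet
facet normal -0.904 0.172 -0.392
outer loop
vertex -3.119 3.215 -0.95
vertex -2.552 4.989 -1.479
vertex -2.466 4.016 -2.105
endloop
endfacet
facet normal 0.421 0.517 -0.745
outer loop
vertex -2.466 4.016 -2.105
vertex -0.961 4.685 -0.79
vertex -0.875 3.712 -1.417
endloop
endfacet
facet normal 0.421 0.517 -0.745
outer loop
vertex -2.552 4.989 -1.479
vertex -0.961 4.685 -0.79
vertex -2.466 4.016 -2.105
endloop
endfacet

endsolid


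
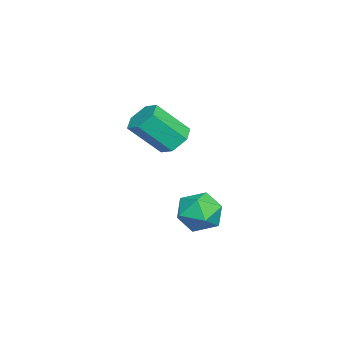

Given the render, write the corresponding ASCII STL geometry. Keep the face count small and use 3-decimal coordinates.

solid 
facet normal 0.000 0.444 0.896
outer loop
vertex -1.039 -1.608 -3.407
vertex -1.63 -2.246 -3.091
vertex -0.718 -2.386 -3.022
endloop
endfacet
facet normal 0.626 0.538 0.564
outer loop
vertex -1.039 -1.608 -3.407
vertex -0.718 -2.386 -3.022
vertex -0.319 -2.049 -3.786
endloop
endfacet
facet normal 0.500 0.864 -0.057
outer loop
vertex -1.039 -1.608 -3.407
vertex -0.319 -2.049 -3.786
vertex -0.984 -1.7 -4.326
endloop
endfacet
facet normal -0.203 0.973 -0.110
outer loop
vertex -1.039 -1.608 -3.407
vertex -0.984 -1.7 -4.326
vertex -1.795 -1.821 -3.896
endloop
endfacet
facet normal -0.512 0.712 0.481
outer loop
vertex -1.039 -1.608 -3.407
vertex -1.795 -1.821 -3.896
vertex -1.63 -2.246 -3.091
endloop
endfacet
facet normal 0.900 -0.106 0.423
outer loop
vertex -0.319 -2.049 -3.786
vertex -0.718 -2.386 -3.022
vertex -0.465 -2.959 -3.704
endloop
endfacet
facet normal -0.112 -0.258 0.960
outer loop
vertex -0.718 -2.386 -3.022
vertex -1.63 -2.246 -3.091
vertex -1.276 -3.08 -3.274
endloop
endfacet
facet normal -0.942 0.177 0.286
outer loop
vertex -1.63 -2.246 -3.091
vertex -1.795 -1.821 -3.896
vertex -1.941 -2.731 -3.814
endloop
endfacet
facet normal -0.443 0.599 -0.667
outer loop
vertex -1.795 -1.821 -3.896
vertex -0.984 -1.7 -4.326
vertex -1.542 -2.394 -4.578
endloop
endfacet
facet normal 0.695 0.423 -0.582
outer loop
vertex -0.984 -1.7 -4.326
vertex -0.319 -2.049 -3.786
vertex -0.63 -2.534 -4.509
endloop
endfacet
facet normal 0.203 -0.973 0.110
outer loop
vertex -1.221 -3.172 -4.193
vertex -0.465 -2.959 -3.704
vertex -1.276 -3.08 -3.274
endloop
endfacet
facet normal -0.500 -0.864 0.057
outer loop
vertex -1.221 -3.172 -4.193
vertex -1.276 -3.08 -3.274
vertex -1.941 -2.731 -3.814
endloop
endfacet
facet normal -0.626 -0.538 -0.564
outer loop
vertex -1.221 -3.172 -4.193
vertex -1.941 -2.731 -3.814
vertex -1.542 -2.394 -4.578
endloop
endfacet
facet normal -0.000 -0.444 -0.896
outer loop
vertex -1.221 -3.172 -4.193
vertex -1.542 -2.394 -4.578
vertex -0.63 -2.534 -4.509
endloop
endfacet
facet normal 0.512 -0.712 -0.481
outer loop
vertex -1.221 -3.172 -4.193
vertex -0.63 -2.534 -4.509
vertex -0.465 -2.959 -3.704
endloop
endfacet
facet normal 0.443 -0.599 0.667
outer loop
vertex -1.276 -3.08 -3.274
vertex -0.465 -2.959 -3.704
vertex -0.718 -2.386 -3.022
endloop
endfacet
facet normal -0.695 -0.423 0.582
outer loop
vertex -1.941 -2.731 -3.814
vertex -1.276 -3.08 -3.274
vertex -1.63 -2.246 -3.091
endloop
endfacet
facet normal -0.900 0.106 -0.423
outer loop
vertex -1.542 -2.394 -4.578
vertex -1.941 -2.731 -3.814
vertex -1.795 -1.821 -3.896
endloop
endfacet
facet normal 0.112 0.258 -0.960
outer loop
vertex -0.63 -2.534 -4.509
vertex -1.542 -2.394 -4.578
vertex -0.984 -1.7 -4.326
endloop
endfacet
facet normal 0.942 -0.177 -0.286
outer loop
vertex -0.465 -2.959 -3.704
vertex -0.63 -2.534 -4.509
vertex -0.319 -2.049 -3.786
endloop
endfacet
facet normal -0.229 0.651 -0.723
outer loop
vertex -0.976 -2.793 -0.331
vertex -1.409 -3.262 -0.616
vertex -1.648 -2.813 -0.136
endloop
endfacet
facet normal 0.161 0.758 0.632
outer loop
vertex -0.976 -2.793 -0.331
vertex -1.648 -2.813 -0.136
vertex -0.597 -3.868 0.862
endloop
endfacet
facet normal 0.161 0.758 0.632
outer loop
vertex -0.597 -3.868 0.862
vertex -1.648 -2.813 -0.136
vertex -1.269 -3.888 1.057
endloop
endfacet
facet normal 0.229 -0.652 0.723
outer loop
vertex -0.597 -3.868 0.862
vertex -1.269 -3.888 1.057
vertex -1.031 -4.338 0.576
endloop
endfacet
facet normal -0.229 0.651 -0.723
outer loop
vertex -1.648 -2.813 -0.136
vertex -1.409 -3.262 -0.616
vertex -2.081 -3.282 -0.421
endloop
endfacet
facet normal -0.751 0.354 0.558
outer loop
vertex -1.648 -2.813 -0.136
vertex -2.081 -3.282 -0.421
vertex -1.269 -3.888 1.057
endloop
endfacet
facet normal -0.750 0.355 0.558
outer loop
vertex -1.269 -3.888 1.057
vertex -2.081 -3.282 -0.421
vertex -1.703 -4.357 0.772
endloop
endfacet
facet normal 0.229 -0.652 0.723
outer loop
vertex -1.269 -3.888 1.057
vertex -1.703 -4.357 0.772
vertex -1.031 -4.338 0.576
endloop
endfacet
facet normal -0.229 0.652 -0.723
outer loop
vertex -2.081 -3.282 -0.421
vertex -1.409 -3.262 -0.616
vertex -1.843 -3.732 -0.902
endloop
endfacet
facet normal -0.912 -0.403 -0.074
outer loop
vertex -2.081 -3.282 -0.421
vertex -1.843 -3.732 -0.902
vertex -1.703 -4.357 0.772
endloop
endfacet
facet normal -0.912 -0.404 -0.075
outer loop
vertex -1.703 -4.357 0.772
vertex -1.843 -3.732 -0.902
vertex -1.464 -4.807 0.291
endloop
endfacet
facet normal 0.229 -0.651 0.723
outer loop
vertex -1.703 -4.357 0.772
vertex -1.464 -4.807 0.291
vertex -1.031 -4.338 0.576
endloop
endfacet
facet normal -0.229 0.652 -0.723
outer loop
vertex -1.843 -3.732 -0.902
vertex -1.409 -3.262 -0.616
vertex -1.171 -3.712 -1.097
endloop
endfacet
facet normal -0.161 -0.758 -0.632
outer loop
vertex -1.843 -3.732 -0.902
vertex -1.171 -3.712 -1.097
vertex -1.464 -4.807 0.291
endloop
endfacet
facet normal -0.161 -0.758 -0.632
outer loop
vertex -1.464 -4.807 0.291
vertex -1.171 -3.712 -1.097
vertex -0.792 -4.787 0.096
endloop
endfacet
facet normal 0.229 -0.651 0.723
outer loop
vertex -1.464 -4.807 0.291
vertex -0.792 -4.787 0.096
vertex -1.031 -4.338 0.576
endloop
endfacet
facet normal -0.229 0.652 -0.723
outer loop
vertex -1.171 -3.712 -1.097
vertex -1.409 -3.262 -0.616
vertex -0.737 -3.243 -0.812
endloop
endfacet
facet normal 0.750 -0.355 -0.558
outer loop
vertex -1.171 -3.712 -1.097
vertex -0.737 -3.243 -0.812
vertex -0.792 -4.787 0.096
endloop
endfacet
facet normal 0.751 -0.355 -0.557
outer loop
vertex -0.792 -4.787 0.096
vertex -0.737 -3.243 -0.812
vertex -0.359 -4.318 0.381
endloop
endfacet
facet normal 0.229 -0.651 0.723
outer loop
vertex -0.792 -4.787 0.096
vertex -0.359 -4.318 0.381
vertex -1.031 -4.338 0.576
endloop
endfacet
facet normal -0.229 0.651 -0.723
outer loop
vertex -0.737 -3.243 -0.812
vertex -1.409 -3.262 -0.616
vertex -0.976 -2.793 -0.331
endloop
endfacet
facet normal 0.912 0.404 0.075
outer loop
vertex -0.737 -3.243 -0.812
vertex -0.976 -2.793 -0.331
vertex -0.359 -4.318 0.381
endloop
endfacet
facet normal 0.912 0.403 0.074
outer loop
vertex -0.359 -4.318 0.381
vertex -0.976 -2.793 -0.331
vertex -0.597 -3.868 0.862
endloop
endfacet
facet normal 0.229 -0.652 0.723
outer loop
vertex -0.359 -4.318 0.381
vertex -0.597 -3.868 0.862
vertex -1.031 -4.338 0.576
endloop
endfacet

endsolid


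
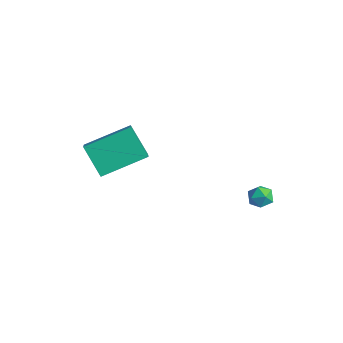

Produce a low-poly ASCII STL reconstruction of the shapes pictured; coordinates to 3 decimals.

solid 
facet normal -0.699 -0.021 0.714
outer loop
vertex -0.375 -2.72 0.501
vertex 0.313 -0.795 1.23
vertex -1.265 -2.079 -0.352
endloop
endfacet
facet normal -0.317 -0.887 -0.336
outer loop
vertex -0.133 -2.045 -1.51
vertex -0.375 -2.72 0.501
vertex -1.265 -2.079 -0.352
endloop
endfacet
facet normal -0.699 -0.021 0.715
outer loop
vertex -1.265 -2.079 -0.352
vertex 0.313 -0.795 1.23
vertex -0.578 -0.154 0.377
endloop
endfacet
facet normal -0.641 0.461 -0.613
outer loop
vertex -0.578 -0.154 0.377
vertex -0.133 -2.045 -1.51
vertex -1.265 -2.079 -0.352
endloop
endfacet
facet normal 0.641 -0.461 0.613
outer loop
vertex -0.375 -2.72 0.501
vertex 1.445 -0.761 0.072
vertex 0.313 -0.795 1.23
endloop
endfacet
facet normal -0.317 -0.887 -0.336
outer loop
vertex 0.758 -2.686 -0.657
vertex -0.375 -2.72 0.501
vertex -0.133 -2.045 -1.51
endloop
endfacet
facet normal 0.641 -0.461 0.614
outer loop
vertex 0.758 -2.686 -0.657
vertex 1.445 -0.761 0.072
vertex -0.375 -2.72 0.501
endloop
endfacet
facet normal 0.317 0.887 0.336
outer loop
vertex 0.313 -0.795 1.23
vertex 1.445 -0.761 0.072
vertex -0.578 -0.154 0.377
endloop
endfacet
facet normal -0.641 0.461 -0.614
outer loop
vertex 0.555 -0.12 -0.781
vertex -0.133 -2.045 -1.51
vertex -0.578 -0.154 0.377
endloop
endfacet
facet normal 0.317 0.887 0.336
outer loop
vertex -0.578 -0.154 0.377
vertex 1.445 -0.761 0.072
vertex 0.555 -0.12 -0.781
endloop
endfacet
facet normal 0.699 0.021 -0.715
outer loop
vertex 0.555 -0.12 -0.781
vertex 0.758 -2.686 -0.657
vertex -0.133 -2.045 -1.51
endloop
endfacet
facet normal 0.700 0.021 -0.714
outer loop
vertex 1.445 -0.761 0.072
vertex 0.758 -2.686 -0.657
vertex 0.555 -0.12 -0.781
endloop
endfacet
facet normal 0.333 0.217 0.918
outer loop
vertex 3.497 4.197 -3.519
vertex 3.188 3.698 -3.289
vertex 3.783 3.635 -3.49
endloop
endfacet
facet normal 0.800 0.429 0.420
outer loop
vertex 3.497 4.197 -3.519
vertex 3.783 3.635 -3.49
vertex 3.855 4.0 -4.0
endloop
endfacet
facet normal 0.466 0.885 -0.015
outer loop
vertex 3.497 4.197 -3.519
vertex 3.855 4.0 -4.0
vertex 3.305 4.288 -4.113
endloop
endfacet
facet normal -0.206 0.955 0.213
outer loop
vertex 3.497 4.197 -3.519
vertex 3.305 4.288 -4.113
vertex 2.893 4.101 -3.673
endloop
endfacet
facet normal -0.287 0.542 0.790
outer loop
vertex 3.497 4.197 -3.519
vertex 2.893 4.101 -3.673
vertex 3.188 3.698 -3.289
endloop
endfacet
facet normal 0.989 -0.144 0.036
outer loop
vertex 3.855 4.0 -4.0
vertex 3.783 3.635 -3.49
vertex 3.767 3.379 -4.067
endloop
endfacet
facet normal 0.233 -0.486 0.842
outer loop
vertex 3.783 3.635 -3.49
vertex 3.188 3.698 -3.289
vertex 3.355 3.192 -3.627
endloop
endfacet
facet normal -0.771 0.041 0.635
outer loop
vertex 3.188 3.698 -3.289
vertex 2.893 4.101 -3.673
vertex 2.805 3.48 -3.74
endloop
endfacet
facet normal -0.639 0.709 -0.297
outer loop
vertex 2.893 4.101 -3.673
vertex 3.305 4.288 -4.113
vertex 2.877 3.845 -4.25
endloop
endfacet
facet normal 0.448 0.594 -0.668
outer loop
vertex 3.305 4.288 -4.113
vertex 3.855 4.0 -4.0
vertex 3.472 3.782 -4.451
endloop
endfacet
facet normal 0.206 -0.955 -0.213
outer loop
vertex 3.163 3.283 -4.221
vertex 3.767 3.379 -4.067
vertex 3.355 3.192 -3.627
endloop
endfacet
facet normal -0.466 -0.885 0.015
outer loop
vertex 3.163 3.283 -4.221
vertex 3.355 3.192 -3.627
vertex 2.805 3.48 -3.74
endloop
endfacet
facet normal -0.800 -0.429 -0.420
outer loop
vertex 3.163 3.283 -4.221
vertex 2.805 3.48 -3.74
vertex 2.877 3.845 -4.25
endloop
endfacet
facet normal -0.333 -0.217 -0.918
outer loop
vertex 3.163 3.283 -4.221
vertex 2.877 3.845 -4.25
vertex 3.472 3.782 -4.451
endloop
endfacet
facet normal 0.287 -0.542 -0.790
outer loop
vertex 3.163 3.283 -4.221
vertex 3.472 3.782 -4.451
vertex 3.767 3.379 -4.067
endloop
endfacet
facet normal 0.639 -0.709 0.297
outer loop
vertex 3.355 3.192 -3.627
vertex 3.767 3.379 -4.067
vertex 3.783 3.635 -3.49
endloop
endfacet
facet normal -0.448 -0.594 0.668
outer loop
vertex 2.805 3.48 -3.74
vertex 3.355 3.192 -3.627
vertex 3.188 3.698 -3.289
endloop
endfacet
facet normal -0.989 0.144 -0.036
outer loop
vertex 2.877 3.845 -4.25
vertex 2.805 3.48 -3.74
vertex 2.893 4.101 -3.673
endloop
endfacet
facet normal -0.233 0.486 -0.842
outer loop
vertex 3.472 3.782 -4.451
vertex 2.877 3.845 -4.25
vertex 3.305 4.288 -4.113
endloop
endfacet
facet normal 0.771 -0.041 -0.635
outer loop
vertex 3.767 3.379 -4.067
vertex 3.472 3.782 -4.451
vertex 3.855 4.0 -4.0
endloop
endfacet

endsolid


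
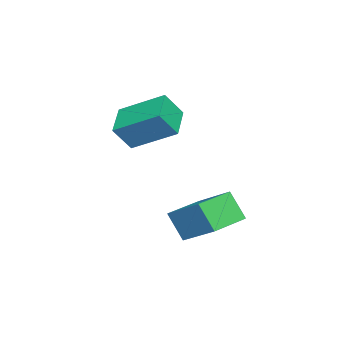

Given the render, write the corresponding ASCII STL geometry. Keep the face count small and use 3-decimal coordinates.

solid 
facet normal -0.924 -0.162 0.346
outer loop
vertex -4.125 -2.12 3.032
vertex -4.08 -0.44 3.94
vertex -4.564 -1.606 2.102
endloop
endfacet
facet normal -0.024 -0.880 -0.475
outer loop
vertex -3.28 -1.38 1.62
vertex -4.125 -2.12 3.032
vertex -4.564 -1.606 2.102
endloop
endfacet
facet normal -0.924 -0.162 0.346
outer loop
vertex -4.564 -1.606 2.102
vertex -4.08 -0.44 3.94
vertex -4.519 0.074 3.009
endloop
endfacet
facet normal -0.382 0.447 -0.809
outer loop
vertex -4.519 0.074 3.009
vertex -3.28 -1.38 1.62
vertex -4.564 -1.606 2.102
endloop
endfacet
facet normal 0.382 -0.447 0.809
outer loop
vertex -4.125 -2.12 3.032
vertex -2.796 -0.214 3.458
vertex -4.08 -0.44 3.94
endloop
endfacet
facet normal -0.023 -0.880 -0.475
outer loop
vertex -2.841 -1.894 2.551
vertex -4.125 -2.12 3.032
vertex -3.28 -1.38 1.62
endloop
endfacet
facet normal 0.382 -0.447 0.809
outer loop
vertex -2.841 -1.894 2.551
vertex -2.796 -0.214 3.458
vertex -4.125 -2.12 3.032
endloop
endfacet
facet normal 0.023 0.880 0.475
outer loop
vertex -4.08 -0.44 3.94
vertex -2.796 -0.214 3.458
vertex -4.519 0.074 3.009
endloop
endfacet
facet normal -0.382 0.447 -0.809
outer loop
vertex -3.235 0.3 2.528
vertex -3.28 -1.38 1.62
vertex -4.519 0.074 3.009
endloop
endfacet
facet normal 0.023 0.880 0.475
outer loop
vertex -4.519 0.074 3.009
vertex -2.796 -0.214 3.458
vertex -3.235 0.3 2.528
endloop
endfacet
facet normal 0.924 0.162 -0.346
outer loop
vertex -3.235 0.3 2.528
vertex -2.841 -1.894 2.551
vertex -3.28 -1.38 1.62
endloop
endfacet
facet normal 0.924 0.162 -0.346
outer loop
vertex -2.796 -0.214 3.458
vertex -2.841 -1.894 2.551
vertex -3.235 0.3 2.528
endloop
endfacet
facet normal -0.894 0.444 0.054
outer loop
vertex -0.923 2.8 1.146
vertex -0.682 3.409 0.129
vertex -1.604 1.54 0.23
endloop
endfacet
facet normal -0.199 -0.503 0.841
outer loop
vertex -0.298 0.891 0.151
vertex -0.923 2.8 1.146
vertex -1.604 1.54 0.23
endloop
endfacet
facet normal -0.894 0.444 0.054
outer loop
vertex -1.604 1.54 0.23
vertex -0.682 3.409 0.129
vertex -1.363 2.149 -0.787
endloop
endfacet
facet normal -0.401 -0.741 -0.539
outer loop
vertex -1.363 2.149 -0.787
vertex -0.298 0.891 0.151
vertex -1.604 1.54 0.23
endloop
endfacet
facet normal 0.401 0.741 0.539
outer loop
vertex -0.923 2.8 1.146
vertex 0.624 2.76 0.05
vertex -0.682 3.409 0.129
endloop
endfacet
facet normal -0.199 -0.503 0.841
outer loop
vertex 0.383 2.151 1.067
vertex -0.923 2.8 1.146
vertex -0.298 0.891 0.151
endloop
endfacet
facet normal 0.401 0.741 0.539
outer loop
vertex 0.383 2.151 1.067
vertex 0.624 2.76 0.05
vertex -0.923 2.8 1.146
endloop
endfacet
facet normal 0.199 0.503 -0.841
outer loop
vertex -0.682 3.409 0.129
vertex 0.624 2.76 0.05
vertex -1.363 2.149 -0.787
endloop
endfacet
facet normal -0.401 -0.741 -0.539
outer loop
vertex -0.057 1.5 -0.866
vertex -0.298 0.891 0.151
vertex -1.363 2.149 -0.787
endloop
endfacet
facet normal 0.199 0.503 -0.841
outer loop
vertex -1.363 2.149 -0.787
vertex 0.624 2.76 0.05
vertex -0.057 1.5 -0.866
endloop
endfacet
facet normal 0.894 -0.444 -0.054
outer loop
vertex -0.057 1.5 -0.866
vertex 0.383 2.151 1.067
vertex -0.298 0.891 0.151
endloop
endfacet
facet normal 0.894 -0.444 -0.054
outer loop
vertex 0.624 2.76 0.05
vertex 0.383 2.151 1.067
vertex -0.057 1.5 -0.866
endloop
endfacet

endsolid


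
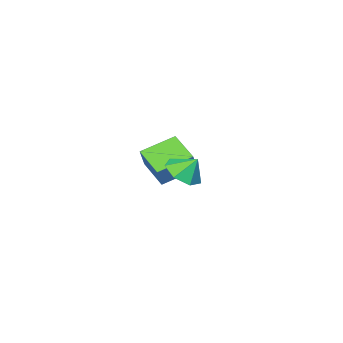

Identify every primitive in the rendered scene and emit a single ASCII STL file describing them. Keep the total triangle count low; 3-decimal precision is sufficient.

solid 
facet normal 0.347 -0.475 -0.809
outer loop
vertex 3.585 1.528 0.007
vertex 2.796 1.862 -0.527
vertex 3.697 2.298 -0.397
endloop
endfacet
facet normal 0.506 0.342 0.792
outer loop
vertex 3.585 1.528 0.007
vertex 3.697 2.298 -0.397
vertex 2.404 2.398 0.387
endloop
endfacet
facet normal 0.347 -0.475 -0.809
outer loop
vertex 3.697 2.298 -0.397
vertex 2.796 1.862 -0.527
vertex 3.13 2.739 -0.899
endloop
endfacet
facet normal 0.311 0.860 0.404
outer loop
vertex 3.697 2.298 -0.397
vertex 3.13 2.739 -0.899
vertex 2.404 2.398 0.387
endloop
endfacet
facet normal 0.346 -0.475 -0.809
outer loop
vertex 3.13 2.739 -0.899
vertex 2.796 1.862 -0.527
vertex 2.311 2.52 -1.121
endloop
endfacet
facet normal -0.281 0.955 0.095
outer loop
vertex 3.13 2.739 -0.899
vertex 2.311 2.52 -1.121
vertex 2.404 2.398 0.387
endloop
endfacet
facet normal 0.347 -0.475 -0.809
outer loop
vertex 2.311 2.52 -1.121
vertex 2.796 1.862 -0.527
vertex 1.857 1.805 -0.896
endloop
endfacet
facet normal -0.826 0.555 0.096
outer loop
vertex 2.311 2.52 -1.121
vertex 1.857 1.805 -0.896
vertex 2.404 2.398 0.387
endloop
endfacet
facet normal 0.347 -0.475 -0.809
outer loop
vertex 1.857 1.805 -0.896
vertex 2.796 1.862 -0.527
vertex 2.11 1.133 -0.393
endloop
endfacet
facet normal -0.913 -0.039 0.407
outer loop
vertex 1.857 1.805 -0.896
vertex 2.11 1.133 -0.393
vertex 2.404 2.398 0.387
endloop
endfacet
facet normal 0.346 -0.474 -0.809
outer loop
vertex 2.11 1.133 -0.393
vertex 2.796 1.862 -0.527
vertex 2.879 1.01 0.008
endloop
endfacet
facet normal -0.475 -0.379 0.794
outer loop
vertex 2.11 1.133 -0.393
vertex 2.879 1.01 0.008
vertex 2.404 2.398 0.387
endloop
endfacet
facet normal 0.347 -0.474 -0.809
outer loop
vertex 2.879 1.01 0.008
vertex 2.796 1.862 -0.527
vertex 3.585 1.528 0.007
endloop
endfacet
facet normal 0.156 -0.210 0.965
outer loop
vertex 2.879 1.01 0.008
vertex 3.585 1.528 0.007
vertex 2.404 2.398 0.387
endloop
endfacet
facet normal -0.436 -0.320 -0.841
outer loop
vertex -0.432 -5.1 -3.797
vertex -2.208 -4.555 -3.083
vertex -0.227 -3.485 -4.518
endloop
endfacet
facet normal 0.892 -0.274 -0.359
outer loop
vertex 0.428 -3.005 -3.257
vertex -0.432 -5.1 -3.797
vertex -0.227 -3.485 -4.518
endloop
endfacet
facet normal -0.436 -0.320 -0.841
outer loop
vertex -0.227 -3.485 -4.518
vertex -2.208 -4.555 -3.083
vertex -2.003 -2.941 -3.804
endloop
endfacet
facet normal 0.115 0.907 -0.405
outer loop
vertex -2.003 -2.941 -3.804
vertex 0.428 -3.005 -3.257
vertex -0.227 -3.485 -4.518
endloop
endfacet
facet normal -0.115 -0.907 0.405
outer loop
vertex -0.432 -5.1 -3.797
vertex -1.553 -4.075 -1.822
vertex -2.208 -4.555 -3.083
endloop
endfacet
facet normal 0.892 -0.274 -0.359
outer loop
vertex 0.223 -4.619 -2.536
vertex -0.432 -5.1 -3.797
vertex 0.428 -3.005 -3.257
endloop
endfacet
facet normal -0.115 -0.907 0.406
outer loop
vertex 0.223 -4.619 -2.536
vertex -1.553 -4.075 -1.822
vertex -0.432 -5.1 -3.797
endloop
endfacet
facet normal -0.892 0.274 0.359
outer loop
vertex -2.208 -4.555 -3.083
vertex -1.553 -4.075 -1.822
vertex -2.003 -2.941 -3.804
endloop
endfacet
facet normal 0.115 0.907 -0.406
outer loop
vertex -1.348 -2.46 -2.543
vertex 0.428 -3.005 -3.257
vertex -2.003 -2.941 -3.804
endloop
endfacet
facet normal -0.892 0.274 0.359
outer loop
vertex -2.003 -2.941 -3.804
vertex -1.553 -4.075 -1.822
vertex -1.348 -2.46 -2.543
endloop
endfacet
facet normal 0.436 0.320 0.841
outer loop
vertex -1.348 -2.46 -2.543
vertex 0.223 -4.619 -2.536
vertex 0.428 -3.005 -3.257
endloop
endfacet
facet normal 0.436 0.320 0.841
outer loop
vertex -1.553 -4.075 -1.822
vertex 0.223 -4.619 -2.536
vertex -1.348 -2.46 -2.543
endloop
endfacet

endsolid


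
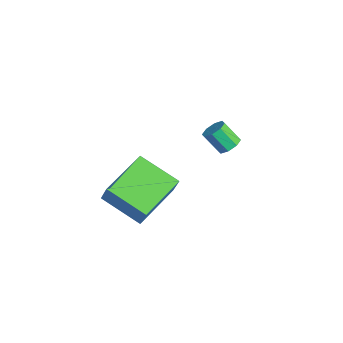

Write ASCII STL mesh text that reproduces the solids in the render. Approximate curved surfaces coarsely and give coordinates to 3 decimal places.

solid 
facet normal -0.682 -0.609 0.404
outer loop
vertex 3.47 -4.044 4.34
vertex 2.312 -2.442 4.801
vertex 2.994 -4.123 3.418
endloop
endfacet
facet normal 0.571 -0.789 -0.227
outer loop
vertex 4.208 -3.038 2.699
vertex 3.47 -4.044 4.34
vertex 2.994 -4.123 3.418
endloop
endfacet
facet normal -0.682 -0.609 0.404
outer loop
vertex 2.994 -4.123 3.418
vertex 2.312 -2.442 4.801
vertex 1.836 -2.52 3.88
endloop
endfacet
facet normal -0.458 -0.075 -0.886
outer loop
vertex 1.836 -2.52 3.88
vertex 4.208 -3.038 2.699
vertex 2.994 -4.123 3.418
endloop
endfacet
facet normal 0.457 0.076 0.886
outer loop
vertex 3.47 -4.044 4.34
vertex 3.526 -1.357 4.082
vertex 2.312 -2.442 4.801
endloop
endfacet
facet normal 0.570 -0.790 -0.228
outer loop
vertex 4.684 -2.96 3.62
vertex 3.47 -4.044 4.34
vertex 4.208 -3.038 2.699
endloop
endfacet
facet normal 0.458 0.076 0.886
outer loop
vertex 4.684 -2.96 3.62
vertex 3.526 -1.357 4.082
vertex 3.47 -4.044 4.34
endloop
endfacet
facet normal -0.570 0.789 0.228
outer loop
vertex 2.312 -2.442 4.801
vertex 3.526 -1.357 4.082
vertex 1.836 -2.52 3.88
endloop
endfacet
facet normal -0.458 -0.076 -0.886
outer loop
vertex 3.05 -1.436 3.16
vertex 4.208 -3.038 2.699
vertex 1.836 -2.52 3.88
endloop
endfacet
facet normal -0.570 0.789 0.227
outer loop
vertex 1.836 -2.52 3.88
vertex 3.526 -1.357 4.082
vertex 3.05 -1.436 3.16
endloop
endfacet
facet normal 0.682 0.609 -0.404
outer loop
vertex 3.05 -1.436 3.16
vertex 4.684 -2.96 3.62
vertex 4.208 -3.038 2.699
endloop
endfacet
facet normal 0.682 0.609 -0.404
outer loop
vertex 3.526 -1.357 4.082
vertex 4.684 -2.96 3.62
vertex 3.05 -1.436 3.16
endloop
endfacet
facet normal 0.407 0.495 -0.767
outer loop
vertex 1.14 1.681 3.3
vertex 0.729 1.545 2.994
vertex 0.839 1.952 3.315
endloop
endfacet
facet normal 0.532 0.555 0.639
outer loop
vertex 1.14 1.681 3.3
vertex 0.839 1.952 3.315
vertex 0.722 1.171 4.091
endloop
endfacet
facet normal 0.533 0.555 0.639
outer loop
vertex 0.722 1.171 4.091
vertex 0.839 1.952 3.315
vertex 0.421 1.443 4.106
endloop
endfacet
facet normal -0.407 -0.493 0.769
outer loop
vertex 0.722 1.171 4.091
vertex 0.421 1.443 4.106
vertex 0.311 1.035 3.786
endloop
endfacet
facet normal 0.406 0.496 -0.768
outer loop
vertex 0.839 1.952 3.315
vertex 0.729 1.545 2.994
vertex 0.473 1.985 3.143
endloop
endfacet
facet normal -0.147 0.865 0.479
outer loop
vertex 0.839 1.952 3.315
vertex 0.473 1.985 3.143
vertex 0.421 1.443 4.106
endloop
endfacet
facet normal -0.149 0.865 0.479
outer loop
vertex 0.421 1.443 4.106
vertex 0.473 1.985 3.143
vertex 0.055 1.475 3.934
endloop
endfacet
facet normal -0.405 -0.494 0.769
outer loop
vertex 0.421 1.443 4.106
vertex 0.055 1.475 3.934
vertex 0.311 1.035 3.786
endloop
endfacet
facet normal 0.407 0.497 -0.767
outer loop
vertex 0.473 1.985 3.143
vertex 0.729 1.545 2.994
vertex 0.258 1.76 2.883
endloop
endfacet
facet normal -0.744 0.667 0.037
outer loop
vertex 0.473 1.985 3.143
vertex 0.258 1.76 2.883
vertex 0.055 1.475 3.934
endloop
endfacet
facet normal -0.742 0.669 0.038
outer loop
vertex 0.055 1.475 3.934
vertex 0.258 1.76 2.883
vertex -0.161 1.25 3.674
endloop
endfacet
facet normal -0.408 -0.495 0.767
outer loop
vertex 0.055 1.475 3.934
vertex -0.161 1.25 3.674
vertex 0.311 1.035 3.786
endloop
endfacet
facet normal 0.407 0.494 -0.768
outer loop
vertex 0.258 1.76 2.883
vertex 0.729 1.545 2.994
vertex 0.318 1.409 2.689
endloop
endfacet
facet normal -0.901 0.081 -0.425
outer loop
vertex 0.258 1.76 2.883
vertex 0.318 1.409 2.689
vertex -0.161 1.25 3.674
endloop
endfacet
facet normal -0.901 0.079 -0.426
outer loop
vertex -0.161 1.25 3.674
vertex 0.318 1.409 2.689
vertex -0.1 0.899 3.48
endloop
endfacet
facet normal -0.408 -0.495 0.767
outer loop
vertex -0.161 1.25 3.674
vertex -0.1 0.899 3.48
vertex 0.311 1.035 3.786
endloop
endfacet
facet normal 0.407 0.493 -0.769
outer loop
vertex 0.318 1.409 2.689
vertex 0.729 1.545 2.994
vertex 0.619 1.137 2.674
endloop
endfacet
facet normal -0.533 -0.555 -0.639
outer loop
vertex 0.318 1.409 2.689
vertex 0.619 1.137 2.674
vertex -0.1 0.899 3.48
endloop
endfacet
facet normal -0.532 -0.556 -0.639
outer loop
vertex -0.1 0.899 3.48
vertex 0.619 1.137 2.674
vertex 0.201 0.628 3.465
endloop
endfacet
facet normal -0.407 -0.495 0.767
outer loop
vertex -0.1 0.899 3.48
vertex 0.201 0.628 3.465
vertex 0.311 1.035 3.786
endloop
endfacet
facet normal 0.405 0.494 -0.769
outer loop
vertex 0.619 1.137 2.674
vertex 0.729 1.545 2.994
vertex 0.985 1.105 2.846
endloop
endfacet
facet normal 0.149 -0.866 -0.478
outer loop
vertex 0.619 1.137 2.674
vertex 0.985 1.105 2.846
vertex 0.201 0.628 3.465
endloop
endfacet
facet normal 0.147 -0.865 -0.480
outer loop
vertex 0.201 0.628 3.465
vertex 0.985 1.105 2.846
vertex 0.567 0.595 3.637
endloop
endfacet
facet normal -0.406 -0.496 0.768
outer loop
vertex 0.201 0.628 3.465
vertex 0.567 0.595 3.637
vertex 0.311 1.035 3.786
endloop
endfacet
facet normal 0.408 0.495 -0.767
outer loop
vertex 0.985 1.105 2.846
vertex 0.729 1.545 2.994
vertex 1.201 1.33 3.106
endloop
endfacet
facet normal 0.743 -0.668 -0.039
outer loop
vertex 0.985 1.105 2.846
vertex 1.201 1.33 3.106
vertex 0.567 0.595 3.637
endloop
endfacet
facet normal 0.743 -0.668 -0.037
outer loop
vertex 0.567 0.595 3.637
vertex 1.201 1.33 3.106
vertex 0.782 0.82 3.897
endloop
endfacet
facet normal -0.407 -0.497 0.767
outer loop
vertex 0.567 0.595 3.637
vertex 0.782 0.82 3.897
vertex 0.311 1.035 3.786
endloop
endfacet
facet normal 0.408 0.495 -0.767
outer loop
vertex 1.201 1.33 3.106
vertex 0.729 1.545 2.994
vertex 1.14 1.681 3.3
endloop
endfacet
facet normal 0.901 -0.079 0.426
outer loop
vertex 1.201 1.33 3.106
vertex 1.14 1.681 3.3
vertex 0.782 0.82 3.897
endloop
endfacet
facet normal 0.902 -0.081 0.425
outer loop
vertex 0.782 0.82 3.897
vertex 1.14 1.681 3.3
vertex 0.722 1.171 4.091
endloop
endfacet
facet normal -0.407 -0.494 0.768
outer loop
vertex 0.782 0.82 3.897
vertex 0.722 1.171 4.091
vertex 0.311 1.035 3.786
endloop
endfacet

endsolid


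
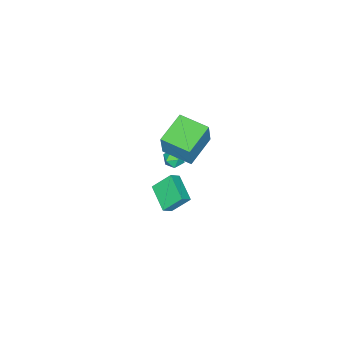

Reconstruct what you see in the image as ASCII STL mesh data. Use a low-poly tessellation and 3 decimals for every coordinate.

solid 
facet normal -0.956 -0.006 0.293
outer loop
vertex -2.586 1.515 1.386
vertex -2.431 1.039 1.882
vertex -2.39 1.727 2.029
endloop
endfacet
facet normal -0.774 0.632 0.028
outer loop
vertex -2.586 1.515 1.386
vertex -2.39 1.727 2.029
vertex -2.141 2.057 1.459
endloop
endfacet
facet normal -0.548 0.536 -0.642
outer loop
vertex -2.586 1.515 1.386
vertex -2.141 2.057 1.459
vertex -2.029 1.573 0.959
endloop
endfacet
facet normal -0.590 -0.162 -0.791
outer loop
vertex -2.586 1.515 1.386
vertex -2.029 1.573 0.959
vertex -2.208 0.944 1.221
endloop
endfacet
facet normal -0.842 -0.496 -0.213
outer loop
vertex -2.586 1.515 1.386
vertex -2.208 0.944 1.221
vertex -2.431 1.039 1.882
endloop
endfacet
facet normal -0.228 0.883 0.411
outer loop
vertex -2.141 2.057 1.459
vertex -2.39 1.727 2.029
vertex -1.712 1.916 1.999
endloop
endfacet
facet normal -0.522 -0.148 0.840
outer loop
vertex -2.39 1.727 2.029
vertex -2.431 1.039 1.882
vertex -1.891 1.287 2.261
endloop
endfacet
facet normal -0.337 -0.941 0.022
outer loop
vertex -2.431 1.039 1.882
vertex -2.208 0.944 1.221
vertex -1.779 0.803 1.761
endloop
endfacet
facet normal 0.071 -0.401 -0.913
outer loop
vertex -2.208 0.944 1.221
vertex -2.029 1.573 0.959
vertex -1.53 1.133 1.191
endloop
endfacet
facet normal 0.138 0.727 -0.673
outer loop
vertex -2.029 1.573 0.959
vertex -2.141 2.057 1.459
vertex -1.489 1.821 1.338
endloop
endfacet
facet normal 0.590 0.162 0.791
outer loop
vertex -1.334 1.345 1.834
vertex -1.712 1.916 1.999
vertex -1.891 1.287 2.261
endloop
endfacet
facet normal 0.548 -0.536 0.642
outer loop
vertex -1.334 1.345 1.834
vertex -1.891 1.287 2.261
vertex -1.779 0.803 1.761
endloop
endfacet
facet normal 0.774 -0.632 -0.028
outer loop
vertex -1.334 1.345 1.834
vertex -1.779 0.803 1.761
vertex -1.53 1.133 1.191
endloop
endfacet
facet normal 0.956 0.006 -0.293
outer loop
vertex -1.334 1.345 1.834
vertex -1.53 1.133 1.191
vertex -1.489 1.821 1.338
endloop
endfacet
facet normal 0.842 0.496 0.213
outer loop
vertex -1.334 1.345 1.834
vertex -1.489 1.821 1.338
vertex -1.712 1.916 1.999
endloop
endfacet
facet normal -0.071 0.401 0.913
outer loop
vertex -1.891 1.287 2.261
vertex -1.712 1.916 1.999
vertex -2.39 1.727 2.029
endloop
endfacet
facet normal -0.138 -0.727 0.673
outer loop
vertex -1.779 0.803 1.761
vertex -1.891 1.287 2.261
vertex -2.431 1.039 1.882
endloop
endfacet
facet normal 0.228 -0.883 -0.411
outer loop
vertex -1.53 1.133 1.191
vertex -1.779 0.803 1.761
vertex -2.208 0.944 1.221
endloop
endfacet
facet normal 0.522 0.148 -0.840
outer loop
vertex -1.489 1.821 1.338
vertex -1.53 1.133 1.191
vertex -2.029 1.573 0.959
endloop
endfacet
facet normal 0.337 0.941 -0.022
outer loop
vertex -1.712 1.916 1.999
vertex -1.489 1.821 1.338
vertex -2.141 2.057 1.459
endloop
endfacet
facet normal -0.751 0.212 -0.625
outer loop
vertex -4.094 0.233 -2.889
vertex -3.173 1.762 -3.478
vertex -3.378 -0.644 -4.047
endloop
endfacet
facet normal -0.490 -0.814 0.313
outer loop
vertex -2.747 -0.822 -3.522
vertex -4.094 0.233 -2.889
vertex -3.378 -0.644 -4.047
endloop
endfacet
facet normal -0.751 0.212 -0.625
outer loop
vertex -3.378 -0.644 -4.047
vertex -3.173 1.762 -3.478
vertex -2.457 0.885 -4.636
endloop
endfacet
facet normal 0.442 -0.542 -0.715
outer loop
vertex -2.457 0.885 -4.636
vertex -2.747 -0.822 -3.522
vertex -3.378 -0.644 -4.047
endloop
endfacet
facet normal -0.442 0.542 0.715
outer loop
vertex -4.094 0.233 -2.889
vertex -2.542 1.584 -2.953
vertex -3.173 1.762 -3.478
endloop
endfacet
facet normal -0.490 -0.814 0.313
outer loop
vertex -3.463 0.055 -2.364
vertex -4.094 0.233 -2.889
vertex -2.747 -0.822 -3.522
endloop
endfacet
facet normal -0.442 0.542 0.715
outer loop
vertex -3.463 0.055 -2.364
vertex -2.542 1.584 -2.953
vertex -4.094 0.233 -2.889
endloop
endfacet
facet normal 0.490 0.814 -0.313
outer loop
vertex -3.173 1.762 -3.478
vertex -2.542 1.584 -2.953
vertex -2.457 0.885 -4.636
endloop
endfacet
facet normal 0.442 -0.542 -0.715
outer loop
vertex -1.826 0.707 -4.111
vertex -2.747 -0.822 -3.522
vertex -2.457 0.885 -4.636
endloop
endfacet
facet normal 0.490 0.814 -0.313
outer loop
vertex -2.457 0.885 -4.636
vertex -2.542 1.584 -2.953
vertex -1.826 0.707 -4.111
endloop
endfacet
facet normal 0.751 -0.212 0.625
outer loop
vertex -1.826 0.707 -4.111
vertex -3.463 0.055 -2.364
vertex -2.747 -0.822 -3.522
endloop
endfacet
facet normal 0.751 -0.212 0.625
outer loop
vertex -2.542 1.584 -2.953
vertex -3.463 0.055 -2.364
vertex -1.826 0.707 -4.111
endloop
endfacet
facet normal -0.963 -0.077 0.259
outer loop
vertex -2.736 1.27 5.138
vertex -2.932 3.173 4.975
vertex -3.169 1.083 3.474
endloop
endfacet
facet normal 0.102 -0.991 0.085
outer loop
vertex -1.128 1.247 2.925
vertex -2.736 1.27 5.138
vertex -3.169 1.083 3.474
endloop
endfacet
facet normal -0.963 -0.077 0.259
outer loop
vertex -3.169 1.083 3.474
vertex -2.932 3.173 4.975
vertex -3.365 2.986 3.311
endloop
endfacet
facet normal -0.250 -0.108 -0.962
outer loop
vertex -3.365 2.986 3.311
vertex -1.128 1.247 2.925
vertex -3.169 1.083 3.474
endloop
endfacet
facet normal 0.250 0.108 0.962
outer loop
vertex -2.736 1.27 5.138
vertex -0.891 3.337 4.426
vertex -2.932 3.173 4.975
endloop
endfacet
facet normal 0.102 -0.991 0.085
outer loop
vertex -0.695 1.434 4.589
vertex -2.736 1.27 5.138
vertex -1.128 1.247 2.925
endloop
endfacet
facet normal 0.250 0.108 0.962
outer loop
vertex -0.695 1.434 4.589
vertex -0.891 3.337 4.426
vertex -2.736 1.27 5.138
endloop
endfacet
facet normal -0.102 0.991 -0.085
outer loop
vertex -2.932 3.173 4.975
vertex -0.891 3.337 4.426
vertex -3.365 2.986 3.311
endloop
endfacet
facet normal -0.250 -0.108 -0.962
outer loop
vertex -1.324 3.15 2.762
vertex -1.128 1.247 2.925
vertex -3.365 2.986 3.311
endloop
endfacet
facet normal -0.102 0.991 -0.085
outer loop
vertex -3.365 2.986 3.311
vertex -0.891 3.337 4.426
vertex -1.324 3.15 2.762
endloop
endfacet
facet normal 0.963 0.077 -0.259
outer loop
vertex -1.324 3.15 2.762
vertex -0.695 1.434 4.589
vertex -1.128 1.247 2.925
endloop
endfacet
facet normal 0.963 0.077 -0.259
outer loop
vertex -0.891 3.337 4.426
vertex -0.695 1.434 4.589
vertex -1.324 3.15 2.762
endloop
endfacet

endsolid


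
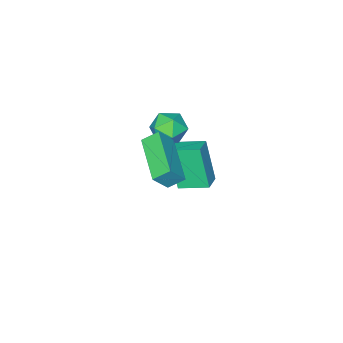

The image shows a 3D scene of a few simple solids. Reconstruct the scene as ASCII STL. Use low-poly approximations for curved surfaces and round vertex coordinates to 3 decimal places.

solid 
facet normal -0.531 0.807 0.258
outer loop
vertex -4.085 -1.393 -1.542
vertex -3.324 -0.958 -1.335
vertex -3.959 -0.685 -3.494
endloop
endfacet
facet normal -0.845 -0.483 -0.230
outer loop
vertex -3.236 -1.782 -3.845
vertex -4.085 -1.393 -1.542
vertex -3.959 -0.685 -3.494
endloop
endfacet
facet normal -0.531 0.807 0.258
outer loop
vertex -3.959 -0.685 -3.494
vertex -3.324 -0.958 -1.335
vertex -3.198 -0.25 -3.287
endloop
endfacet
facet normal 0.061 0.340 -0.938
outer loop
vertex -3.198 -0.25 -3.287
vertex -3.236 -1.782 -3.845
vertex -3.959 -0.685 -3.494
endloop
endfacet
facet normal -0.061 -0.340 0.938
outer loop
vertex -4.085 -1.393 -1.542
vertex -2.601 -2.055 -1.686
vertex -3.324 -0.958 -1.335
endloop
endfacet
facet normal -0.845 -0.483 -0.230
outer loop
vertex -3.362 -2.49 -1.893
vertex -4.085 -1.393 -1.542
vertex -3.236 -1.782 -3.845
endloop
endfacet
facet normal -0.061 -0.340 0.938
outer loop
vertex -3.362 -2.49 -1.893
vertex -2.601 -2.055 -1.686
vertex -4.085 -1.393 -1.542
endloop
endfacet
facet normal 0.845 0.483 0.230
outer loop
vertex -3.324 -0.958 -1.335
vertex -2.601 -2.055 -1.686
vertex -3.198 -0.25 -3.287
endloop
endfacet
facet normal 0.061 0.340 -0.938
outer loop
vertex -2.475 -1.347 -3.638
vertex -3.236 -1.782 -3.845
vertex -3.198 -0.25 -3.287
endloop
endfacet
facet normal 0.845 0.483 0.230
outer loop
vertex -3.198 -0.25 -3.287
vertex -2.601 -2.055 -1.686
vertex -2.475 -1.347 -3.638
endloop
endfacet
facet normal 0.531 -0.807 -0.258
outer loop
vertex -2.475 -1.347 -3.638
vertex -3.362 -2.49 -1.893
vertex -3.236 -1.782 -3.845
endloop
endfacet
facet normal 0.531 -0.807 -0.258
outer loop
vertex -2.601 -2.055 -1.686
vertex -3.362 -2.49 -1.893
vertex -2.475 -1.347 -3.638
endloop
endfacet
facet normal -0.606 0.659 -0.446
outer loop
vertex -1.697 -0.483 0.426
vertex -2.373 -0.945 0.662
vertex -2.079 -0.329 1.172
endloop
endfacet
facet normal -0.013 0.978 -0.208
outer loop
vertex -1.697 -0.483 0.426
vertex -2.079 -0.329 1.172
vertex -1.229 -0.329 1.12
endloop
endfacet
facet normal 0.547 0.660 -0.515
outer loop
vertex -1.697 -0.483 0.426
vertex -1.229 -0.329 1.12
vertex -0.998 -0.944 0.578
endloop
endfacet
facet normal 0.300 0.144 -0.943
outer loop
vertex -1.697 -0.483 0.426
vertex -0.998 -0.944 0.578
vertex -1.705 -1.325 0.295
endloop
endfacet
facet normal -0.412 0.144 -0.900
outer loop
vertex -1.697 -0.483 0.426
vertex -1.705 -1.325 0.295
vertex -2.373 -0.945 0.662
endloop
endfacet
facet normal 0.030 0.868 0.495
outer loop
vertex -1.229 -0.329 1.12
vertex -2.079 -0.329 1.172
vertex -1.615 -0.695 1.785
endloop
endfacet
facet normal -0.930 0.352 0.111
outer loop
vertex -2.079 -0.329 1.172
vertex -2.373 -0.945 0.662
vertex -2.322 -1.076 1.502
endloop
endfacet
facet normal -0.616 -0.482 -0.623
outer loop
vertex -2.373 -0.945 0.662
vertex -1.705 -1.325 0.295
vertex -2.091 -1.691 0.96
endloop
endfacet
facet normal 0.537 -0.481 -0.693
outer loop
vertex -1.705 -1.325 0.295
vertex -0.998 -0.944 0.578
vertex -1.241 -1.691 0.908
endloop
endfacet
facet normal 0.936 0.353 -0.002
outer loop
vertex -0.998 -0.944 0.578
vertex -1.229 -0.329 1.12
vertex -0.947 -1.075 1.418
endloop
endfacet
facet normal -0.300 -0.144 0.943
outer loop
vertex -1.623 -1.537 1.654
vertex -1.615 -0.695 1.785
vertex -2.322 -1.076 1.502
endloop
endfacet
facet normal -0.547 -0.660 0.515
outer loop
vertex -1.623 -1.537 1.654
vertex -2.322 -1.076 1.502
vertex -2.091 -1.691 0.96
endloop
endfacet
facet normal 0.013 -0.978 0.208
outer loop
vertex -1.623 -1.537 1.654
vertex -2.091 -1.691 0.96
vertex -1.241 -1.691 0.908
endloop
endfacet
facet normal 0.606 -0.659 0.446
outer loop
vertex -1.623 -1.537 1.654
vertex -1.241 -1.691 0.908
vertex -0.947 -1.075 1.418
endloop
endfacet
facet normal 0.412 -0.144 0.900
outer loop
vertex -1.623 -1.537 1.654
vertex -0.947 -1.075 1.418
vertex -1.615 -0.695 1.785
endloop
endfacet
facet normal -0.537 0.481 0.693
outer loop
vertex -2.322 -1.076 1.502
vertex -1.615 -0.695 1.785
vertex -2.079 -0.329 1.172
endloop
endfacet
facet normal -0.936 -0.353 0.002
outer loop
vertex -2.091 -1.691 0.96
vertex -2.322 -1.076 1.502
vertex -2.373 -0.945 0.662
endloop
endfacet
facet normal -0.030 -0.868 -0.495
outer loop
vertex -1.241 -1.691 0.908
vertex -2.091 -1.691 0.96
vertex -1.705 -1.325 0.295
endloop
endfacet
facet normal 0.930 -0.352 -0.111
outer loop
vertex -0.947 -1.075 1.418
vertex -1.241 -1.691 0.908
vertex -0.998 -0.944 0.578
endloop
endfacet
facet normal 0.616 0.482 0.623
outer loop
vertex -1.615 -0.695 1.785
vertex -0.947 -1.075 1.418
vertex -1.229 -0.329 1.12
endloop
endfacet
facet normal -0.495 -0.837 0.235
outer loop
vertex 0.621 -0.089 2.283
vertex 0.117 0.344 2.764
vertex -0.012 0.061 1.485
endloop
endfacet
facet normal 0.614 -0.528 -0.586
outer loop
vertex 1.063 1.876 0.976
vertex 0.621 -0.089 2.283
vertex -0.012 0.061 1.485
endloop
endfacet
facet normal -0.496 -0.836 0.235
outer loop
vertex -0.012 0.061 1.485
vertex 0.117 0.344 2.764
vertex -0.516 0.495 1.966
endloop
endfacet
facet normal -0.614 0.146 -0.776
outer loop
vertex -0.516 0.495 1.966
vertex 1.063 1.876 0.976
vertex -0.012 0.061 1.485
endloop
endfacet
facet normal 0.614 -0.146 0.775
outer loop
vertex 0.621 -0.089 2.283
vertex 1.192 2.159 2.255
vertex 0.117 0.344 2.764
endloop
endfacet
facet normal 0.614 -0.528 -0.587
outer loop
vertex 1.696 1.725 1.774
vertex 0.621 -0.089 2.283
vertex 1.063 1.876 0.976
endloop
endfacet
facet normal 0.614 -0.146 0.776
outer loop
vertex 1.696 1.725 1.774
vertex 1.192 2.159 2.255
vertex 0.621 -0.089 2.283
endloop
endfacet
facet normal -0.614 0.528 0.587
outer loop
vertex 0.117 0.344 2.764
vertex 1.192 2.159 2.255
vertex -0.516 0.495 1.966
endloop
endfacet
facet normal -0.614 0.146 -0.775
outer loop
vertex 0.559 2.309 1.457
vertex 1.063 1.876 0.976
vertex -0.516 0.495 1.966
endloop
endfacet
facet normal -0.614 0.528 0.586
outer loop
vertex -0.516 0.495 1.966
vertex 1.192 2.159 2.255
vertex 0.559 2.309 1.457
endloop
endfacet
facet normal 0.495 0.837 -0.234
outer loop
vertex 0.559 2.309 1.457
vertex 1.696 1.725 1.774
vertex 1.063 1.876 0.976
endloop
endfacet
facet normal 0.495 0.836 -0.236
outer loop
vertex 1.192 2.159 2.255
vertex 1.696 1.725 1.774
vertex 0.559 2.309 1.457
endloop
endfacet

endsolid
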